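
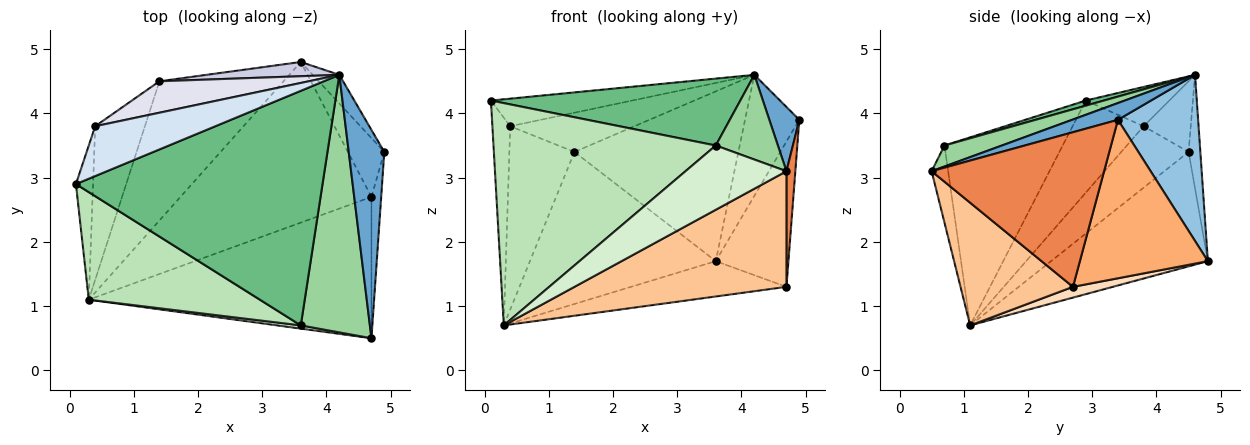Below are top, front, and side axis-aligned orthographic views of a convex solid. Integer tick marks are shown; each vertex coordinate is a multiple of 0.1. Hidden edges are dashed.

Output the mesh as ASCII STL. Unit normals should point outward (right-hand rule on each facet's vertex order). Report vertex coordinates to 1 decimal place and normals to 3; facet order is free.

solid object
 facet normal 0.411 -0.269 0.871
  outer loop
   vertex 4.2 4.6 4.6
   vertex 4.7 0.5 3.1
   vertex 4.9 3.4 3.9
  endloop
 endfacet
 facet normal 0.821 0.556 -0.132
  outer loop
   vertex 4.2 4.6 4.6
   vertex 4.9 3.4 3.9
   vertex 3.6 4.8 1.7
  endloop
 endfacet
 facet normal -0.955 0.239 -0.178
  outer loop
   vertex 0.4 3.8 3.8
   vertex 0.3 1.1 0.7
   vertex 0.1 2.9 4.2
  endloop
 endfacet
 facet normal -0.275 0.466 0.841
  outer loop
   vertex 0.4 3.8 3.8
   vertex 0.1 2.9 4.2
   vertex 4.2 4.6 4.6
  endloop
 endfacet
 facet normal 0.997 -0.051 -0.063
  outer loop
   vertex 4.7 2.7 1.3
   vertex 4.9 3.4 3.9
   vertex 4.7 0.5 3.1
  endloop
 endfacet
 facet normal 0.853 0.484 -0.196
  outer loop
   vertex 4.7 2.7 1.3
   vertex 3.6 4.8 1.7
   vertex 4.9 3.4 3.9
  endloop
 endfacet
 facet normal 0.318 -0.600 -0.734
  outer loop
   vertex 4.7 2.7 1.3
   vertex 4.7 0.5 3.1
   vertex 0.3 1.1 0.7
  endloop
 endfacet
 facet normal 0.055 0.215 -0.975
  outer loop
   vertex 4.7 2.7 1.3
   vertex 0.3 1.1 0.7
   vertex 3.6 4.8 1.7
  endloop
 endfacet
 facet normal 0.020 -0.274 0.961
  outer loop
   vertex 3.6 0.7 3.5
   vertex 4.2 4.6 4.6
   vertex 0.1 2.9 4.2
  endloop
 endfacet
 facet normal 0.277 -0.300 0.913
  outer loop
   vertex 3.6 0.7 3.5
   vertex 4.7 0.5 3.1
   vertex 4.2 4.6 4.6
  endloop
 endfacet
 facet normal -0.432 -0.812 0.393
  outer loop
   vertex 3.6 0.7 3.5
   vertex 0.1 2.9 4.2
   vertex 0.3 1.1 0.7
  endloop
 endfacet
 facet normal -0.161 -0.986 0.049
  outer loop
   vertex 3.6 0.7 3.5
   vertex 0.3 1.1 0.7
   vertex 4.7 0.5 3.1
  endloop
 endfacet
 facet normal -0.528 0.626 -0.573
  outer loop
   vertex 1.4 4.5 3.4
   vertex 3.6 4.8 1.7
   vertex 0.3 1.1 0.7
  endloop
 endfacet
 facet normal -0.622 0.601 -0.503
  outer loop
   vertex 1.4 4.5 3.4
   vertex 0.3 1.1 0.7
   vertex 0.4 3.8 3.8
  endloop
 endfacet
 facet normal -0.071 0.994 0.083
  outer loop
   vertex 1.4 4.5 3.4
   vertex 4.2 4.6 4.6
   vertex 3.6 4.8 1.7
  endloop
 endfacet
 facet normal -0.284 0.748 0.600
  outer loop
   vertex 1.4 4.5 3.4
   vertex 0.4 3.8 3.8
   vertex 4.2 4.6 4.6
  endloop
 endfacet
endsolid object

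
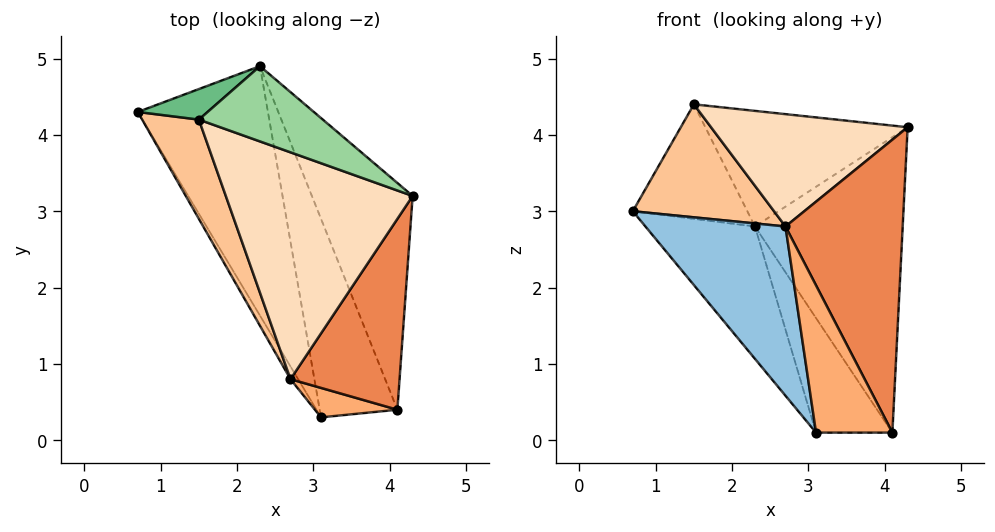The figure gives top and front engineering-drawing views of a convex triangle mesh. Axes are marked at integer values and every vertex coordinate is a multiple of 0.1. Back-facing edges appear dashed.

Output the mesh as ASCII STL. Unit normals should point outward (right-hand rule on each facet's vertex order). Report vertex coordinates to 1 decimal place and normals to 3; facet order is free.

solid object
 facet normal -0.275 0.451 -0.849
  outer loop
   vertex 2.3 4.9 2.8
   vertex 3.1 0.3 0.1
   vertex 0.7 4.3 3.0
  endloop
 endfacet
 facet normal -0.869 -0.494 -0.037
  outer loop
   vertex 2.7 0.8 2.8
   vertex 0.7 4.3 3.0
   vertex 3.1 0.3 0.1
  endloop
 endfacet
 facet normal 0.731 0.542 -0.416
  outer loop
   vertex 4.1 0.4 0.1
   vertex 2.3 4.9 2.8
   vertex 4.3 3.2 4.1
  endloop
 endfacet
 facet normal -0.050 0.499 -0.865
  outer loop
   vertex 4.1 0.4 0.1
   vertex 3.1 0.3 0.1
   vertex 2.3 4.9 2.8
  endloop
 endfacet
 facet normal 0.631 -0.650 0.423
  outer loop
   vertex 4.1 0.4 0.1
   vertex 4.3 3.2 4.1
   vertex 2.7 0.8 2.8
  endloop
 endfacet
 facet normal 0.098 -0.976 0.195
  outer loop
   vertex 4.1 0.4 0.1
   vertex 2.7 0.8 2.8
   vertex 3.1 0.3 0.1
  endloop
 endfacet
 facet normal -0.781 -0.470 0.413
  outer loop
   vertex 1.5 4.2 4.4
   vertex 0.7 4.3 3.0
   vertex 2.7 0.8 2.8
  endloop
 endfacet
 facet normal -0.062 -0.443 0.894
  outer loop
   vertex 1.5 4.2 4.4
   vertex 2.7 0.8 2.8
   vertex 4.3 3.2 4.1
  endloop
 endfacet
 facet normal -0.313 0.918 0.245
  outer loop
   vertex 1.5 4.2 4.4
   vertex 2.3 4.9 2.8
   vertex 0.7 4.3 3.0
  endloop
 endfacet
 facet normal 0.337 0.789 0.514
  outer loop
   vertex 1.5 4.2 4.4
   vertex 4.3 3.2 4.1
   vertex 2.3 4.9 2.8
  endloop
 endfacet
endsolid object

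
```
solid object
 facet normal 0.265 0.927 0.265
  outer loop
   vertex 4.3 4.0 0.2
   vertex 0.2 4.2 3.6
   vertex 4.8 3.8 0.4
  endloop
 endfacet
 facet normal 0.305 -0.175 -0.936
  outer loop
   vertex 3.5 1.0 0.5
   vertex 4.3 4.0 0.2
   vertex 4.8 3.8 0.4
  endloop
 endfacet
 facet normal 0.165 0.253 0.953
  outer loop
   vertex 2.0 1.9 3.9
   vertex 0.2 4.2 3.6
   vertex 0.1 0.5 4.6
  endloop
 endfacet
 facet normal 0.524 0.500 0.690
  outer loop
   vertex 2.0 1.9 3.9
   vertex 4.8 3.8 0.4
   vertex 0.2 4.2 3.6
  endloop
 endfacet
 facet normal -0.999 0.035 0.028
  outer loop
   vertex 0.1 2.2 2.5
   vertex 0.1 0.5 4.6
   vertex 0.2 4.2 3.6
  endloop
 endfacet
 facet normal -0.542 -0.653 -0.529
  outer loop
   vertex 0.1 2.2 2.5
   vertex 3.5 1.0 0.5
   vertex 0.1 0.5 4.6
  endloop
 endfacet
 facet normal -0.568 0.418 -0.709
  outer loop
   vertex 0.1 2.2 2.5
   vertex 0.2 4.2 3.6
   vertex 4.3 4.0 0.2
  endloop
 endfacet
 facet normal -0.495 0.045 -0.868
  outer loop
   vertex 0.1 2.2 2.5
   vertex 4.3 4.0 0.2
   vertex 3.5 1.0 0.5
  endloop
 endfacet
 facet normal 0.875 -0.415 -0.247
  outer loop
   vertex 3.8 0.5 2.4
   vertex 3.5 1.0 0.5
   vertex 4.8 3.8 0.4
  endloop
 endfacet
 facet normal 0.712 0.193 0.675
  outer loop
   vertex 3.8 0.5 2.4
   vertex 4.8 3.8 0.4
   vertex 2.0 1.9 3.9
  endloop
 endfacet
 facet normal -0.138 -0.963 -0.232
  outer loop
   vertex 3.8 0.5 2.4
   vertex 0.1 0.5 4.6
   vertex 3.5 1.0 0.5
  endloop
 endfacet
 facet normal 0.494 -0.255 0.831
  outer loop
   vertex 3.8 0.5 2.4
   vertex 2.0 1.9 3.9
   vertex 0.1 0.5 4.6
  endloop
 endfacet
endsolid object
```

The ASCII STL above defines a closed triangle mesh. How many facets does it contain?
12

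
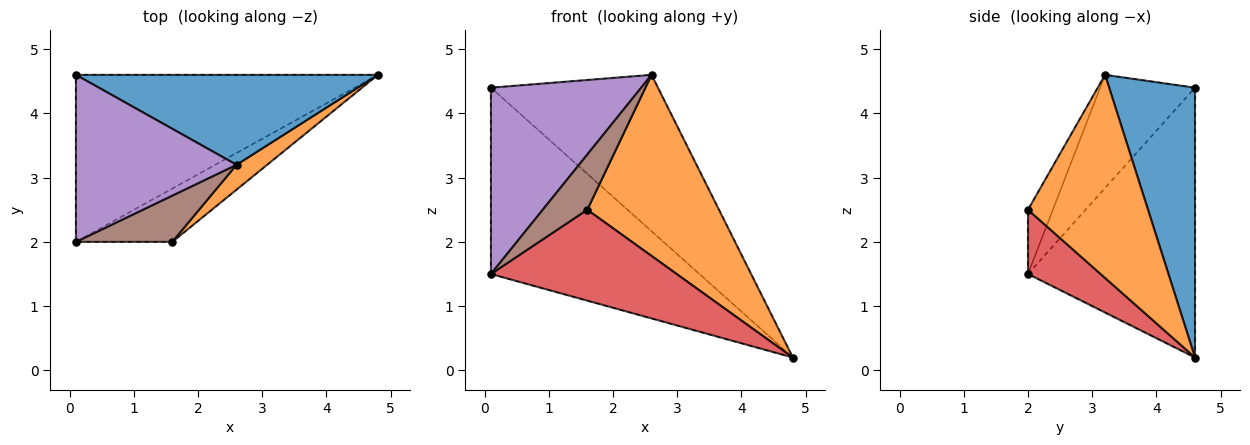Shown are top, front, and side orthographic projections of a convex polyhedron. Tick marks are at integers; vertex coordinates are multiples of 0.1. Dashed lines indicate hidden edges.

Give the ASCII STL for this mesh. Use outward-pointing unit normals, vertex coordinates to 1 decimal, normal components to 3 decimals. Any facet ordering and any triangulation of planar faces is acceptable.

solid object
 facet normal 0.407 0.792 0.455
  outer loop
   vertex 2.6 3.2 4.6
   vertex 4.8 4.6 0.2
   vertex 0.1 4.6 4.4
  endloop
 endfacet
 facet normal 0.670 -0.735 0.101
  outer loop
   vertex 2.6 3.2 4.6
   vertex 1.6 2.0 2.5
   vertex 4.8 4.6 0.2
  endloop
 endfacet
 facet normal -0.512 0.639 -0.573
  outer loop
   vertex 0.1 2.0 1.5
   vertex 0.1 4.6 4.4
   vertex 4.8 4.6 0.2
  endloop
 endfacet
 facet normal 0.320 -0.817 -0.479
  outer loop
   vertex 0.1 2.0 1.5
   vertex 4.8 4.6 0.2
   vertex 1.6 2.0 2.5
  endloop
 endfacet
 facet normal -0.426 -0.674 0.604
  outer loop
   vertex 0.1 2.0 1.5
   vertex 2.6 3.2 4.6
   vertex 0.1 4.6 4.4
  endloop
 endfacet
 facet normal -0.393 -0.705 0.590
  outer loop
   vertex 0.1 2.0 1.5
   vertex 1.6 2.0 2.5
   vertex 2.6 3.2 4.6
  endloop
 endfacet
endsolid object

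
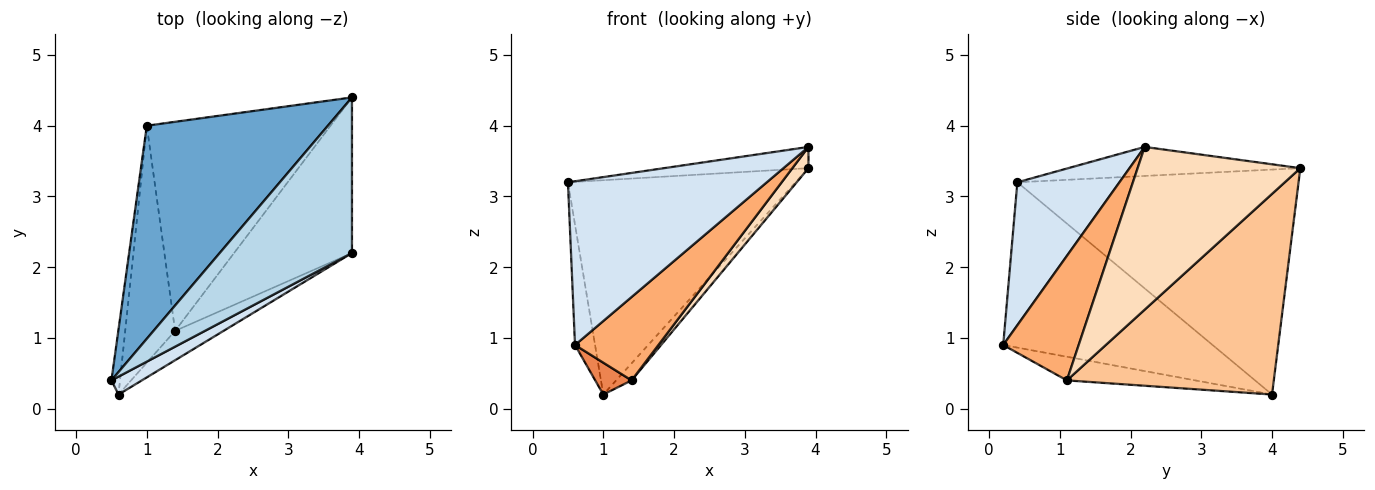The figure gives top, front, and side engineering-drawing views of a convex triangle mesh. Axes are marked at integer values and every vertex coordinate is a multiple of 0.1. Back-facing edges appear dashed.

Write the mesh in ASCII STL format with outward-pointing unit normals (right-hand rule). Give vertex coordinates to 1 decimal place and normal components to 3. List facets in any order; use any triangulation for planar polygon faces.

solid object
 facet normal -0.659 0.533 0.530
  outer loop
   vertex 1.0 4.0 0.2
   vertex 0.5 0.4 3.2
   vertex 3.9 4.4 3.4
  endloop
 endfacet
 facet normal -0.994 0.095 -0.051
  outer loop
   vertex 0.6 0.2 0.9
   vertex 0.5 0.4 3.2
   vertex 1.0 4.0 0.2
  endloop
 endfacet
 facet normal -0.212 0.132 0.968
  outer loop
   vertex 3.9 2.2 3.7
   vertex 3.9 4.4 3.4
   vertex 0.5 0.4 3.2
  endloop
 endfacet
 facet normal 0.455 -0.885 0.097
  outer loop
   vertex 3.9 2.2 3.7
   vertex 0.5 0.4 3.2
   vertex 0.6 0.2 0.9
  endloop
 endfacet
 facet normal -0.425 -0.121 -0.897
  outer loop
   vertex 1.4 1.1 0.4
   vertex 0.6 0.2 0.9
   vertex 1.0 4.0 0.2
  endloop
 endfacet
 facet normal 0.649 -0.717 -0.253
  outer loop
   vertex 1.4 1.1 0.4
   vertex 3.9 2.2 3.7
   vertex 0.6 0.2 0.9
  endloop
 endfacet
 facet normal 0.736 0.055 -0.674
  outer loop
   vertex 1.4 1.1 0.4
   vertex 1.0 4.0 0.2
   vertex 3.9 4.4 3.4
  endloop
 endfacet
 facet normal 0.807 -0.080 -0.585
  outer loop
   vertex 1.4 1.1 0.4
   vertex 3.9 4.4 3.4
   vertex 3.9 2.2 3.7
  endloop
 endfacet
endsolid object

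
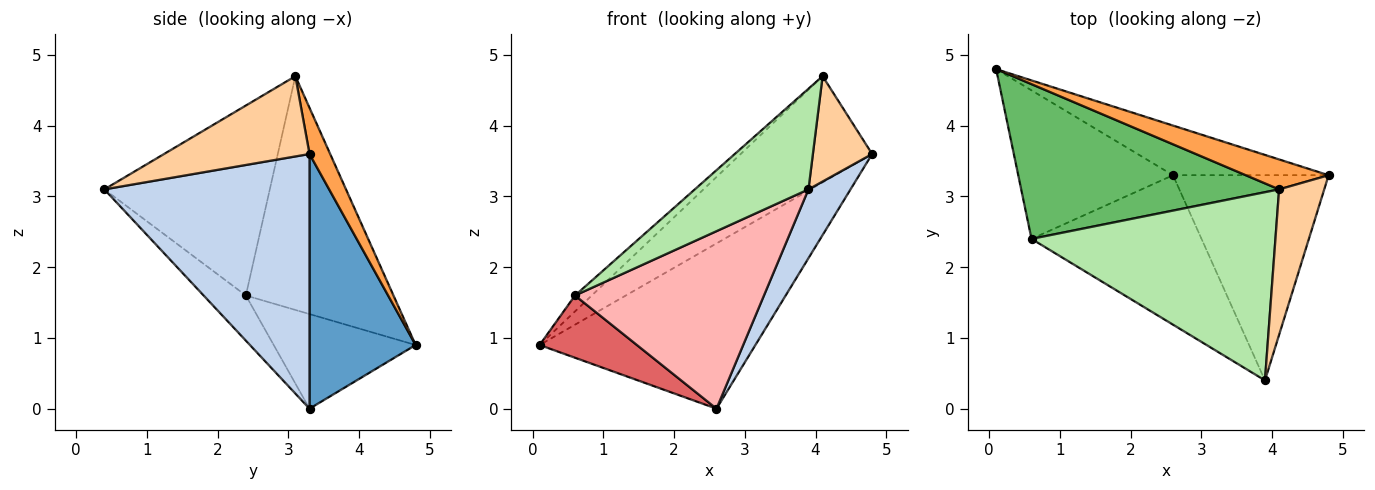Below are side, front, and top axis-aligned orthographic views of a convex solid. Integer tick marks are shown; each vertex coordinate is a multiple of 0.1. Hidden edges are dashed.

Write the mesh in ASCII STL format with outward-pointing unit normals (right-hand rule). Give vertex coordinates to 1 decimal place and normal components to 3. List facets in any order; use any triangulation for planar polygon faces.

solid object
 facet normal 0.426 0.866 -0.260
  outer loop
   vertex 2.6 3.3 0.0
   vertex 0.1 4.8 0.9
   vertex 4.8 3.3 3.6
  endloop
 endfacet
 facet normal 0.841 -0.172 -0.514
  outer loop
   vertex 2.6 3.3 0.0
   vertex 4.8 3.3 3.6
   vertex 3.9 0.4 3.1
  endloop
 endfacet
 facet normal 0.150 0.952 0.268
  outer loop
   vertex 4.1 3.1 4.7
   vertex 4.8 3.3 3.6
   vertex 0.1 4.8 0.9
  endloop
 endfacet
 facet normal 0.821 -0.335 0.462
  outer loop
   vertex 4.1 3.1 4.7
   vertex 3.9 0.4 3.1
   vertex 4.8 3.3 3.6
  endloop
 endfacet
 facet normal -0.670 0.076 0.739
  outer loop
   vertex 0.6 2.4 1.6
   vertex 4.1 3.1 4.7
   vertex 0.1 4.8 0.9
  endloop
 endfacet
 facet normal -0.566 -0.389 0.727
  outer loop
   vertex 0.6 2.4 1.6
   vertex 3.9 0.4 3.1
   vertex 4.1 3.1 4.7
  endloop
 endfacet
 facet normal -0.491 -0.337 -0.803
  outer loop
   vertex 0.6 2.4 1.6
   vertex 0.1 4.8 0.9
   vertex 2.6 3.3 0.0
  endloop
 endfacet
 facet normal -0.168 -0.754 -0.635
  outer loop
   vertex 0.6 2.4 1.6
   vertex 2.6 3.3 0.0
   vertex 3.9 0.4 3.1
  endloop
 endfacet
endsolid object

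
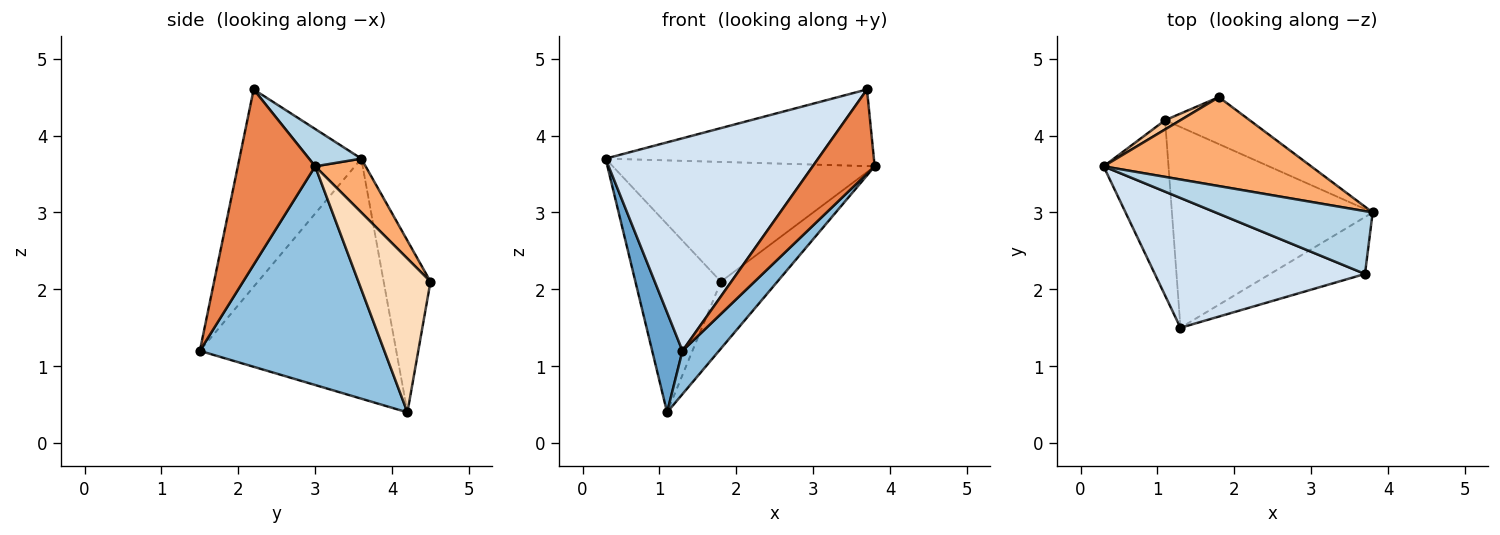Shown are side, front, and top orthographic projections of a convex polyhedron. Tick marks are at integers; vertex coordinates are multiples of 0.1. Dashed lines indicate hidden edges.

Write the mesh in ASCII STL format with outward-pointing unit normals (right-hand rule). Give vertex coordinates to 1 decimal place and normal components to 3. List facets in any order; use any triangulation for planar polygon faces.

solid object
 facet normal -0.955 -0.147 -0.258
  outer loop
   vertex 1.1 4.2 0.4
   vertex 1.3 1.5 1.2
   vertex 0.3 3.6 3.7
  endloop
 endfacet
 facet normal 0.729 -0.144 -0.669
  outer loop
   vertex 1.1 4.2 0.4
   vertex 3.8 3.0 3.6
   vertex 1.3 1.5 1.2
  endloop
 endfacet
 facet normal 0.149 0.765 0.627
  outer loop
   vertex 3.7 2.2 4.6
   vertex 3.8 3.0 3.6
   vertex 0.3 3.6 3.7
  endloop
 endfacet
 facet normal -0.440 -0.767 0.468
  outer loop
   vertex 3.7 2.2 4.6
   vertex 0.3 3.6 3.7
   vertex 1.3 1.5 1.2
  endloop
 endfacet
 facet normal 0.719 -0.576 -0.389
  outer loop
   vertex 3.7 2.2 4.6
   vertex 1.3 1.5 1.2
   vertex 3.8 3.0 3.6
  endloop
 endfacet
 facet normal 0.153 0.793 0.589
  outer loop
   vertex 1.8 4.5 2.1
   vertex 0.3 3.6 3.7
   vertex 3.8 3.0 3.6
  endloop
 endfacet
 facet normal -0.480 0.876 0.043
  outer loop
   vertex 1.8 4.5 2.1
   vertex 1.1 4.2 0.4
   vertex 0.3 3.6 3.7
  endloop
 endfacet
 facet normal 0.722 0.566 -0.397
  outer loop
   vertex 1.8 4.5 2.1
   vertex 3.8 3.0 3.6
   vertex 1.1 4.2 0.4
  endloop
 endfacet
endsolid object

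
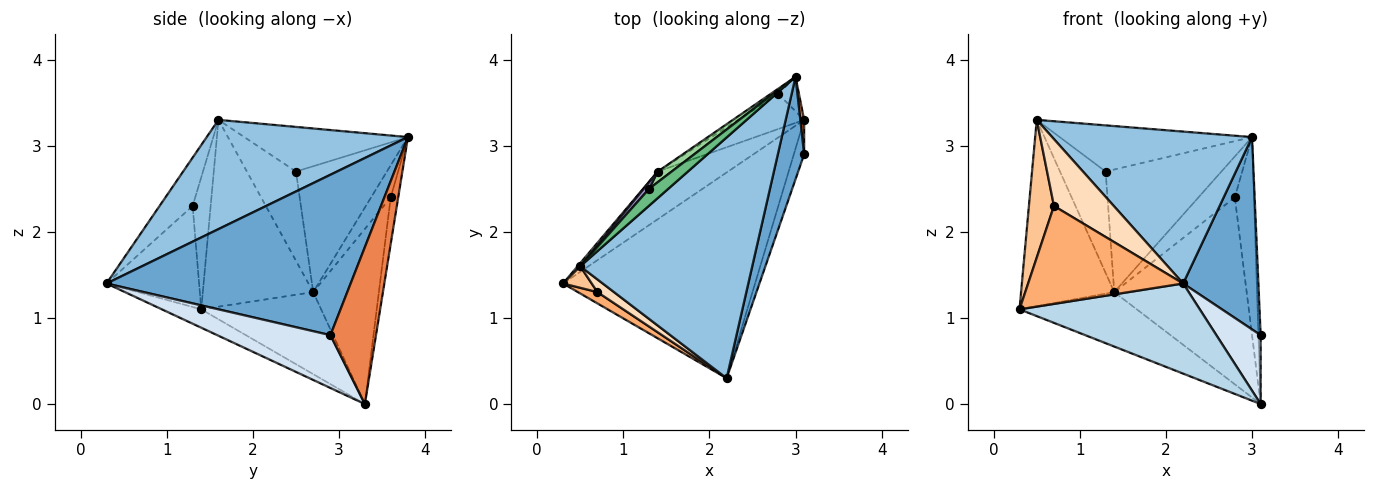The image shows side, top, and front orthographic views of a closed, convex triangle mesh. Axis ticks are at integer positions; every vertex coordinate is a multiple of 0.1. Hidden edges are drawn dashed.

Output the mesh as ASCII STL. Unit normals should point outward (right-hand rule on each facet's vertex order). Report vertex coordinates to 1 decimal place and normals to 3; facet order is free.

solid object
 facet normal 0.944 -0.291 0.155
  outer loop
   vertex 3.0 3.8 3.1
   vertex 2.2 0.3 1.4
   vertex 3.1 2.9 0.8
  endloop
 endfacet
 facet normal 0.473 -0.470 0.745
  outer loop
   vertex 0.5 1.6 3.3
   vertex 2.2 0.3 1.4
   vertex 3.0 3.8 3.1
  endloop
 endfacet
 facet normal -0.087 -0.400 -0.913
  outer loop
   vertex 3.1 3.3 0.0
   vertex 2.2 0.3 1.4
   vertex 0.3 1.4 1.1
  endloop
 endfacet
 facet normal 0.916 -0.358 -0.179
  outer loop
   vertex 3.1 3.3 0.0
   vertex 3.1 2.9 0.8
   vertex 2.2 0.3 1.4
  endloop
 endfacet
 facet normal 0.999 0.049 0.024
  outer loop
   vertex 3.1 3.3 0.0
   vertex 3.0 3.8 3.1
   vertex 3.1 2.9 0.8
  endloop
 endfacet
 facet normal -0.510 -0.854 0.099
  outer loop
   vertex 0.7 1.3 2.3
   vertex 0.3 1.4 1.1
   vertex 2.2 0.3 1.4
  endloop
 endfacet
 facet normal -0.579 -0.806 0.126
  outer loop
   vertex 0.7 1.3 2.3
   vertex 0.5 1.6 3.3
   vertex 0.3 1.4 1.1
  endloop
 endfacet
 facet normal -0.477 -0.863 0.164
  outer loop
   vertex 0.7 1.3 2.3
   vertex 2.2 0.3 1.4
   vertex 0.5 1.6 3.3
  endloop
 endfacet
 facet normal -0.624 0.734 0.268
  outer loop
   vertex 1.3 2.5 2.7
   vertex 0.5 1.6 3.3
   vertex 3.0 3.8 3.1
  endloop
 endfacet
 facet normal -0.616 0.785 0.068
  outer loop
   vertex 1.4 2.7 1.3
   vertex 1.3 2.5 2.7
   vertex 3.0 3.8 3.1
  endloop
 endfacet
 facet normal -0.610 0.596 -0.522
  outer loop
   vertex 1.4 2.7 1.3
   vertex 3.1 3.3 0.0
   vertex 0.3 1.4 1.1
  endloop
 endfacet
 facet normal -0.764 0.645 0.011
  outer loop
   vertex 1.4 2.7 1.3
   vertex 0.3 1.4 1.1
   vertex 0.5 1.6 3.3
  endloop
 endfacet
 facet normal -0.732 0.680 0.045
  outer loop
   vertex 1.4 2.7 1.3
   vertex 0.5 1.6 3.3
   vertex 1.3 2.5 2.7
  endloop
 endfacet
 facet normal -0.360 0.919 -0.160
  outer loop
   vertex 2.8 3.6 2.4
   vertex 3.0 3.8 3.1
   vertex 3.1 3.3 0.0
  endloop
 endfacet
 facet normal -0.472 0.874 -0.115
  outer loop
   vertex 2.8 3.6 2.4
   vertex 1.4 2.7 1.3
   vertex 3.0 3.8 3.1
  endloop
 endfacet
 facet normal -0.438 0.884 -0.165
  outer loop
   vertex 2.8 3.6 2.4
   vertex 3.1 3.3 0.0
   vertex 1.4 2.7 1.3
  endloop
 endfacet
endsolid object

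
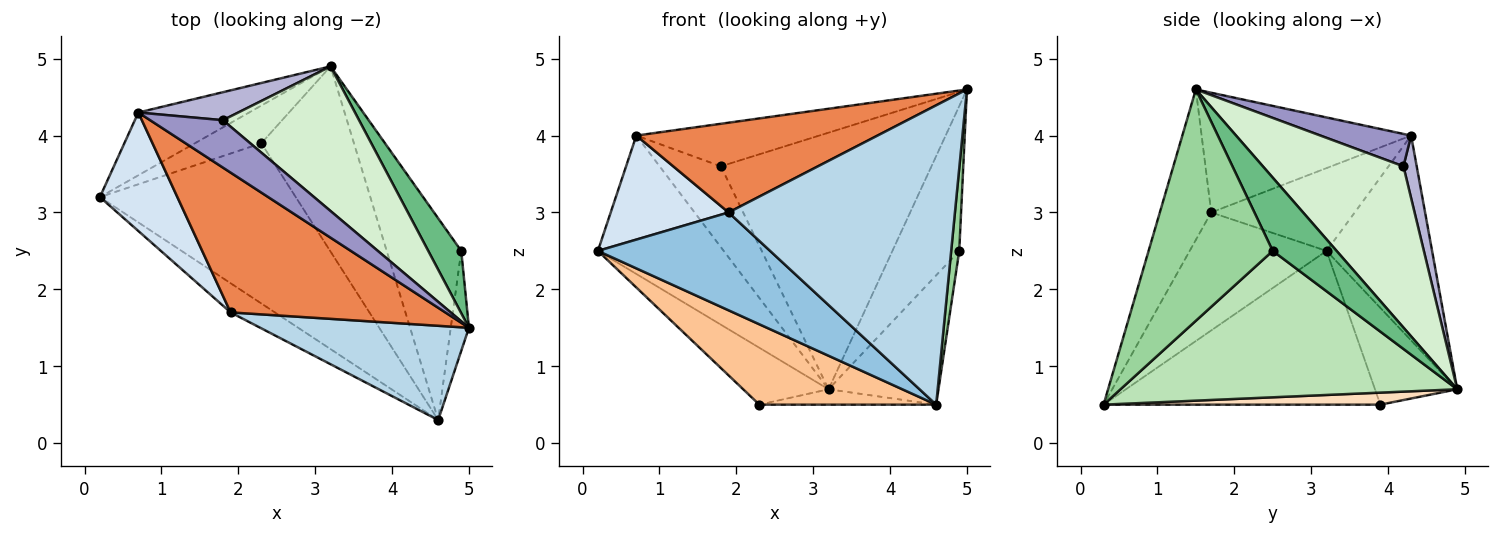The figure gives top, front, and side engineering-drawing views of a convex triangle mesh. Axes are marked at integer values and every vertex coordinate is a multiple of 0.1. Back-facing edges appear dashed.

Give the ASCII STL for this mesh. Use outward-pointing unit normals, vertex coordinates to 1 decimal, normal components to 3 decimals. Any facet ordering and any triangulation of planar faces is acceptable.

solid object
 facet normal -0.607 0.724 -0.328
  outer loop
   vertex 0.7 4.3 4.0
   vertex 3.2 4.9 0.7
   vertex 0.2 3.2 2.5
  endloop
 endfacet
 facet normal -0.606 -0.762 -0.227
  outer loop
   vertex 1.9 1.7 3.0
   vertex 0.2 3.2 2.5
   vertex 4.6 0.3 0.5
  endloop
 endfacet
 facet normal -0.212 -0.932 0.293
  outer loop
   vertex 1.9 1.7 3.0
   vertex 4.6 0.3 0.5
   vertex 5.0 1.5 4.6
  endloop
 endfacet
 facet normal -0.626 -0.514 0.586
  outer loop
   vertex 1.9 1.7 3.0
   vertex 0.7 4.3 4.0
   vertex 0.2 3.2 2.5
  endloop
 endfacet
 facet normal -0.425 -0.489 0.762
  outer loop
   vertex 1.9 1.7 3.0
   vertex 5.0 1.5 4.6
   vertex 0.7 4.3 4.0
  endloop
 endfacet
 facet normal -0.626 0.650 -0.430
  outer loop
   vertex 2.3 3.9 0.5
   vertex 0.2 3.2 2.5
   vertex 3.2 4.9 0.7
  endloop
 endfacet
 facet normal -0.574 -0.367 -0.732
  outer loop
   vertex 2.3 3.9 0.5
   vertex 4.6 0.3 0.5
   vertex 0.2 3.2 2.5
  endloop
 endfacet
 facet normal 0.128 0.082 -0.988
  outer loop
   vertex 2.3 3.9 0.5
   vertex 3.2 4.9 0.7
   vertex 4.6 0.3 0.5
  endloop
 endfacet
 facet normal 0.660 0.690 0.297
  outer loop
   vertex 4.9 2.5 2.5
   vertex 3.2 4.9 0.7
   vertex 5.0 1.5 4.6
  endloop
 endfacet
 facet normal 0.995 -0.065 -0.078
  outer loop
   vertex 4.9 2.5 2.5
   vertex 5.0 1.5 4.6
   vertex 4.6 0.3 0.5
  endloop
 endfacet
 facet normal 0.856 0.279 -0.436
  outer loop
   vertex 4.9 2.5 2.5
   vertex 4.6 0.3 0.5
   vertex 3.2 4.9 0.7
  endloop
 endfacet
 facet normal 0.503 0.753 0.424
  outer loop
   vertex 1.8 4.2 3.6
   vertex 5.0 1.5 4.6
   vertex 3.2 4.9 0.7
  endloop
 endfacet
 facet normal 0.314 0.634 0.706
  outer loop
   vertex 1.8 4.2 3.6
   vertex 0.7 4.3 4.0
   vertex 5.0 1.5 4.6
  endloop
 endfacet
 facet normal 0.201 0.926 0.320
  outer loop
   vertex 1.8 4.2 3.6
   vertex 3.2 4.9 0.7
   vertex 0.7 4.3 4.0
  endloop
 endfacet
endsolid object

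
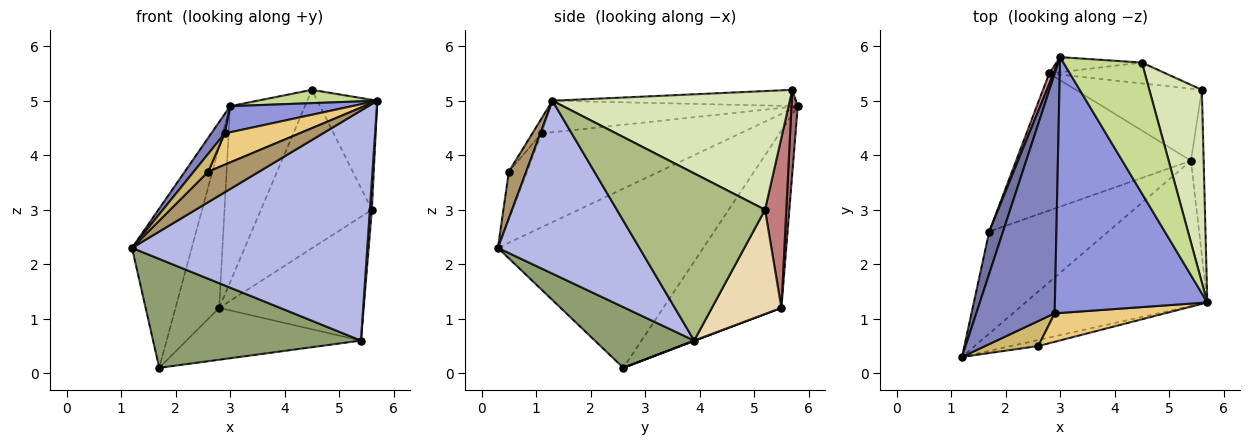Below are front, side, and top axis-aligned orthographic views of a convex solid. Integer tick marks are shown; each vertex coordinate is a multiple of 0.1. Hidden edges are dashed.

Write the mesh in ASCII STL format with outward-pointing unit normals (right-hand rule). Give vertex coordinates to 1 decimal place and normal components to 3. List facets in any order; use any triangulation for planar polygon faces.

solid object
 facet normal -0.958 0.279 0.074
  outer loop
   vertex 1.7 2.6 0.1
   vertex 1.2 0.3 2.3
   vertex 3.0 5.8 4.9
  endloop
 endfacet
 facet normal -0.766 -0.052 0.640
  outer loop
   vertex 2.9 1.1 4.4
   vertex 3.0 5.8 4.9
   vertex 1.2 0.3 2.3
  endloop
 endfacet
 facet normal -0.202 -0.099 0.974
  outer loop
   vertex 2.9 1.1 4.4
   vertex 5.7 1.3 5.0
   vertex 3.0 5.8 4.9
  endloop
 endfacet
 facet normal 0.453 -0.754 -0.476
  outer loop
   vertex 5.4 3.9 0.6
   vertex 5.7 1.3 5.0
   vertex 1.2 0.3 2.3
  endloop
 endfacet
 facet normal 0.329 -0.689 -0.646
  outer loop
   vertex 5.4 3.9 0.6
   vertex 1.2 0.3 2.3
   vertex 1.7 2.6 0.1
  endloop
 endfacet
 facet normal 0.997 -0.013 -0.076
  outer loop
   vertex 5.4 3.9 0.6
   vertex 5.6 5.2 3.0
   vertex 5.7 1.3 5.0
  endloop
 endfacet
 facet normal -0.202 -0.099 0.974
  outer loop
   vertex 4.5 5.7 5.2
   vertex 3.0 5.8 4.9
   vertex 5.7 1.3 5.0
  endloop
 endfacet
 facet normal 0.891 0.225 0.394
  outer loop
   vertex 4.5 5.7 5.2
   vertex 5.7 1.3 5.0
   vertex 5.6 5.2 3.0
  endloop
 endfacet
 facet normal 0.317 -0.930 -0.185
  outer loop
   vertex 2.6 0.5 3.7
   vertex 1.2 0.3 2.3
   vertex 5.7 1.3 5.0
  endloop
 endfacet
 facet normal -0.589 -0.471 0.656
  outer loop
   vertex 2.6 0.5 3.7
   vertex 2.9 1.1 4.4
   vertex 1.2 0.3 2.3
  endloop
 endfacet
 facet normal -0.091 -0.736 0.670
  outer loop
   vertex 2.6 0.5 3.7
   vertex 5.7 1.3 5.0
   vertex 2.9 1.1 4.4
  endloop
 endfacet
 facet normal 0.384 0.798 -0.464
  outer loop
   vertex 2.8 5.5 1.2
   vertex 5.6 5.2 3.0
   vertex 5.4 3.9 0.6
  endloop
 endfacet
 facet normal 0.083 0.993 -0.085
  outer loop
   vertex 2.8 5.5 1.2
   vertex 3.0 5.8 4.9
   vertex 4.5 5.7 5.2
  endloop
 endfacet
 facet normal 0.187 0.974 -0.128
  outer loop
   vertex 2.8 5.5 1.2
   vertex 4.5 5.7 5.2
   vertex 5.6 5.2 3.0
  endloop
 endfacet
 facet normal -0.938 0.347 0.023
  outer loop
   vertex 2.8 5.5 1.2
   vertex 1.7 2.6 0.1
   vertex 3.0 5.8 4.9
  endloop
 endfacet
 facet normal 0.002 0.354 -0.935
  outer loop
   vertex 2.8 5.5 1.2
   vertex 5.4 3.9 0.6
   vertex 1.7 2.6 0.1
  endloop
 endfacet
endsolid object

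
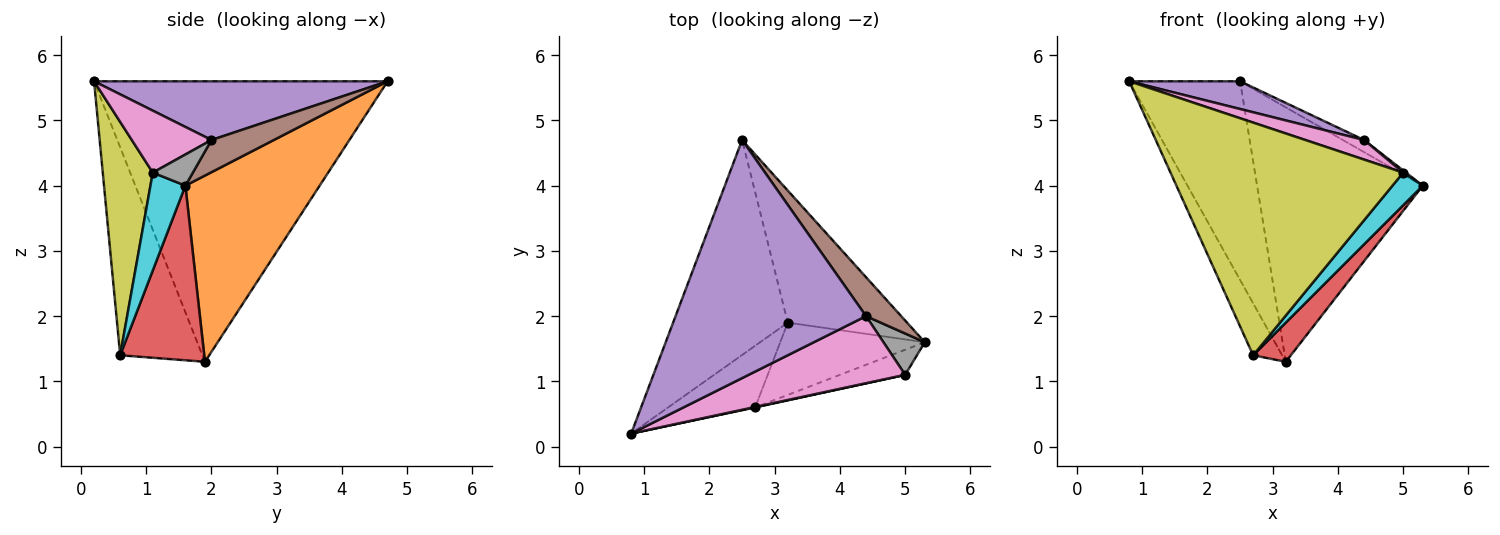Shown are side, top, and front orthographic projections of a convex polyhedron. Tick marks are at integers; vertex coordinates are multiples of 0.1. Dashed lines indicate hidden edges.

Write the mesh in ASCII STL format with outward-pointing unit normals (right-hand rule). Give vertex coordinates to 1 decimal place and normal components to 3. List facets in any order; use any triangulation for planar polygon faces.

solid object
 facet normal -0.874 0.330 -0.357
  outer loop
   vertex 3.2 1.9 1.3
   vertex 0.8 0.2 5.6
   vertex 2.5 4.7 5.6
  endloop
 endfacet
 facet normal 0.584 0.720 -0.374
  outer loop
   vertex 3.2 1.9 1.3
   vertex 2.5 4.7 5.6
   vertex 5.3 1.6 4.0
  endloop
 endfacet
 facet normal -0.877 0.309 -0.367
  outer loop
   vertex 2.7 0.6 1.4
   vertex 0.8 0.2 5.6
   vertex 3.2 1.9 1.3
  endloop
 endfacet
 facet normal 0.728 -0.326 -0.603
  outer loop
   vertex 2.7 0.6 1.4
   vertex 3.2 1.9 1.3
   vertex 5.3 1.6 4.0
  endloop
 endfacet
 facet normal 0.293 -0.111 0.950
  outer loop
   vertex 4.4 2.0 4.7
   vertex 2.5 4.7 5.6
   vertex 0.8 0.2 5.6
  endloop
 endfacet
 facet normal 0.658 0.224 0.719
  outer loop
   vertex 4.4 2.0 4.7
   vertex 5.3 1.6 4.0
   vertex 2.5 4.7 5.6
  endloop
 endfacet
 facet normal 0.355 -0.262 0.897
  outer loop
   vertex 5.0 1.1 4.2
   vertex 4.4 2.0 4.7
   vertex 0.8 0.2 5.6
  endloop
 endfacet
 facet normal 0.602 -0.042 0.798
  outer loop
   vertex 5.0 1.1 4.2
   vertex 5.3 1.6 4.0
   vertex 4.4 2.0 4.7
  endloop
 endfacet
 facet normal 0.210 -0.978 0.002
  outer loop
   vertex 5.0 1.1 4.2
   vertex 0.8 0.2 5.6
   vertex 2.7 0.6 1.4
  endloop
 endfacet
 facet normal 0.675 -0.585 -0.450
  outer loop
   vertex 5.0 1.1 4.2
   vertex 2.7 0.6 1.4
   vertex 5.3 1.6 4.0
  endloop
 endfacet
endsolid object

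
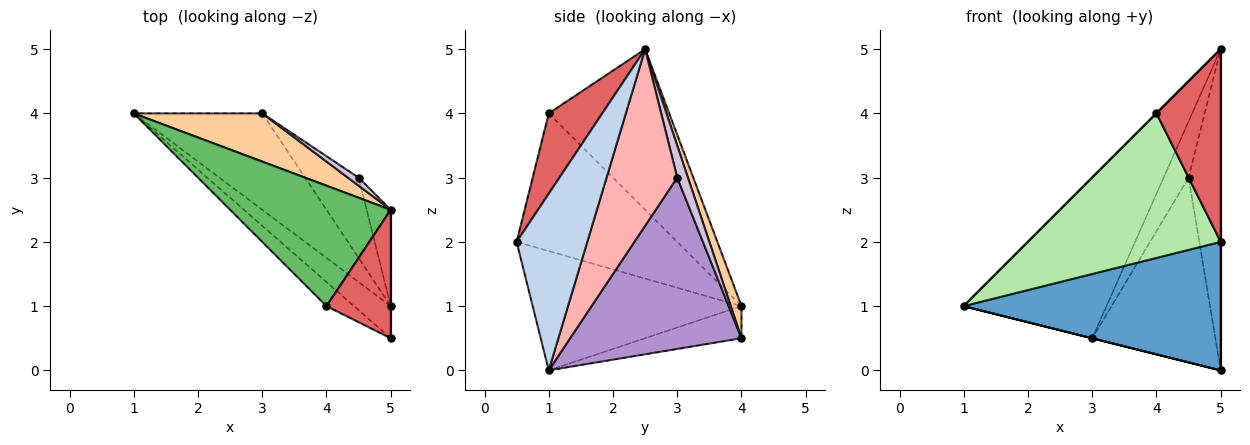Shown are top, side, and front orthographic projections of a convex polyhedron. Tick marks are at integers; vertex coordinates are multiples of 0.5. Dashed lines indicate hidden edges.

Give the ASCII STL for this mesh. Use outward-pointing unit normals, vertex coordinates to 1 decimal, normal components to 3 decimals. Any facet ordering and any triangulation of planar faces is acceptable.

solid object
 facet normal -0.619 -0.762 -0.190
  outer loop
   vertex 5.0 0.5 2.0
   vertex 1.0 4.0 1.0
   vertex 5.0 1.0 0.0
  endloop
 endfacet
 facet normal 1.000 0.000 0.000
  outer loop
   vertex 5.0 0.5 2.0
   vertex 5.0 1.0 0.0
   vertex 5.0 2.5 5.0
  endloop
 endfacet
 facet normal -0.243 0.000 -0.970
  outer loop
   vertex 3.0 4.0 0.5
   vertex 5.0 1.0 0.0
   vertex 1.0 4.0 1.0
  endloop
 endfacet
 facet normal 0.072 0.955 0.287
  outer loop
   vertex 3.0 4.0 0.5
   vertex 1.0 4.0 1.0
   vertex 5.0 2.5 5.0
  endloop
 endfacet
 facet normal -0.707 0.000 0.707
  outer loop
   vertex 4.0 1.0 4.0
   vertex 5.0 2.5 5.0
   vertex 1.0 4.0 1.0
  endloop
 endfacet
 facet normal -0.635 -0.762 -0.127
  outer loop
   vertex 4.0 1.0 4.0
   vertex 1.0 4.0 1.0
   vertex 5.0 0.5 2.0
  endloop
 endfacet
 facet normal 0.570 -0.684 0.456
  outer loop
   vertex 4.0 1.0 4.0
   vertex 5.0 0.5 2.0
   vertex 5.0 2.5 5.0
  endloop
 endfacet
 facet normal 0.903 0.411 -0.123
  outer loop
   vertex 4.5 3.0 3.0
   vertex 5.0 2.5 5.0
   vertex 5.0 1.0 0.0
  endloop
 endfacet
 facet normal 0.787 0.566 -0.246
  outer loop
   vertex 4.5 3.0 3.0
   vertex 5.0 1.0 0.0
   vertex 3.0 4.0 0.5
  endloop
 endfacet
 facet normal 0.391 0.911 0.130
  outer loop
   vertex 4.5 3.0 3.0
   vertex 3.0 4.0 0.5
   vertex 5.0 2.5 5.0
  endloop
 endfacet
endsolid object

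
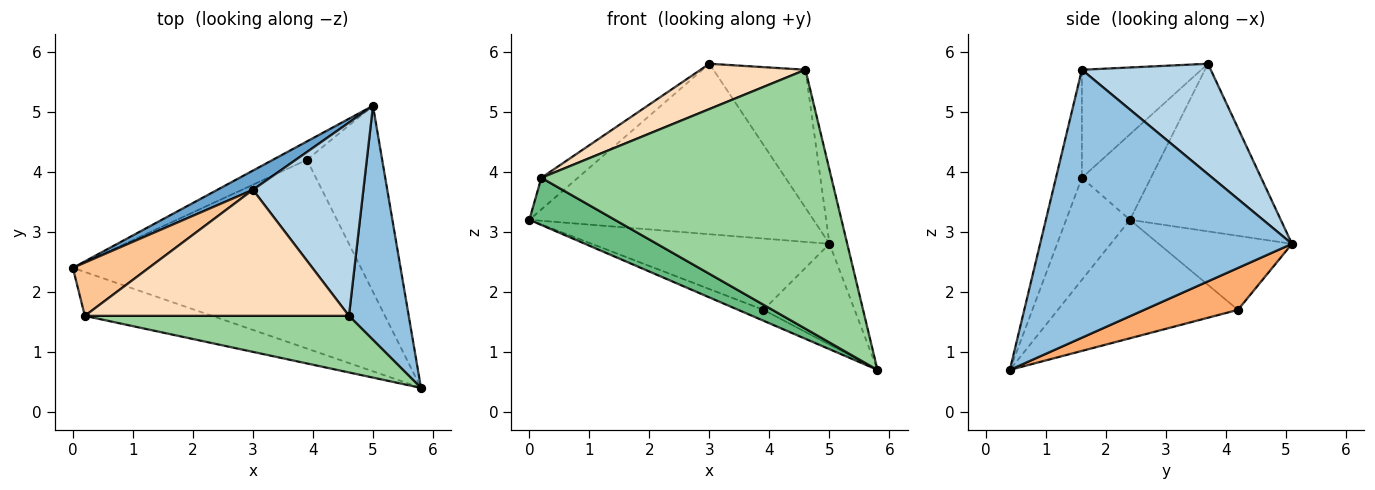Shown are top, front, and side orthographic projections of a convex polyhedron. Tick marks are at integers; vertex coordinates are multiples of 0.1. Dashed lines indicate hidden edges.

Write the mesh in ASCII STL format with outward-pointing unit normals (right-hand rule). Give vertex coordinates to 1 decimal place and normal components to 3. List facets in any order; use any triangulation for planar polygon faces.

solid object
 facet normal -0.467 0.879 0.099
  outer loop
   vertex 3.0 3.7 5.8
   vertex 5.0 5.1 2.8
   vertex 0.0 2.4 3.2
  endloop
 endfacet
 facet normal 0.974 0.069 0.217
  outer loop
   vertex 4.6 1.6 5.7
   vertex 5.8 0.4 0.7
   vertex 5.0 5.1 2.8
  endloop
 endfacet
 facet normal 0.631 0.451 0.631
  outer loop
   vertex 4.6 1.6 5.7
   vertex 5.0 5.1 2.8
   vertex 3.0 3.7 5.8
  endloop
 endfacet
 facet normal -0.380 0.053 -0.924
  outer loop
   vertex 3.9 4.2 1.7
   vertex 5.8 0.4 0.7
   vertex 0.0 2.4 3.2
  endloop
 endfacet
 facet normal -0.477 0.851 -0.219
  outer loop
   vertex 3.9 4.2 1.7
   vertex 0.0 2.4 3.2
   vertex 5.0 5.1 2.8
  endloop
 endfacet
 facet normal 0.440 0.428 -0.790
  outer loop
   vertex 3.9 4.2 1.7
   vertex 5.0 5.1 2.8
   vertex 5.8 0.4 0.7
  endloop
 endfacet
 facet normal -0.695 0.367 0.618
  outer loop
   vertex 0.2 1.6 3.9
   vertex 3.0 3.7 5.8
   vertex 0.0 2.4 3.2
  endloop
 endfacet
 facet normal -0.359 -0.316 0.878
  outer loop
   vertex 0.2 1.6 3.9
   vertex 4.6 1.6 5.7
   vertex 3.0 3.7 5.8
  endloop
 endfacet
 facet normal -0.479 -0.643 -0.598
  outer loop
   vertex 0.2 1.6 3.9
   vertex 0.0 2.4 3.2
   vertex 5.8 0.4 0.7
  endloop
 endfacet
 facet normal -0.087 -0.973 0.213
  outer loop
   vertex 0.2 1.6 3.9
   vertex 5.8 0.4 0.7
   vertex 4.6 1.6 5.7
  endloop
 endfacet
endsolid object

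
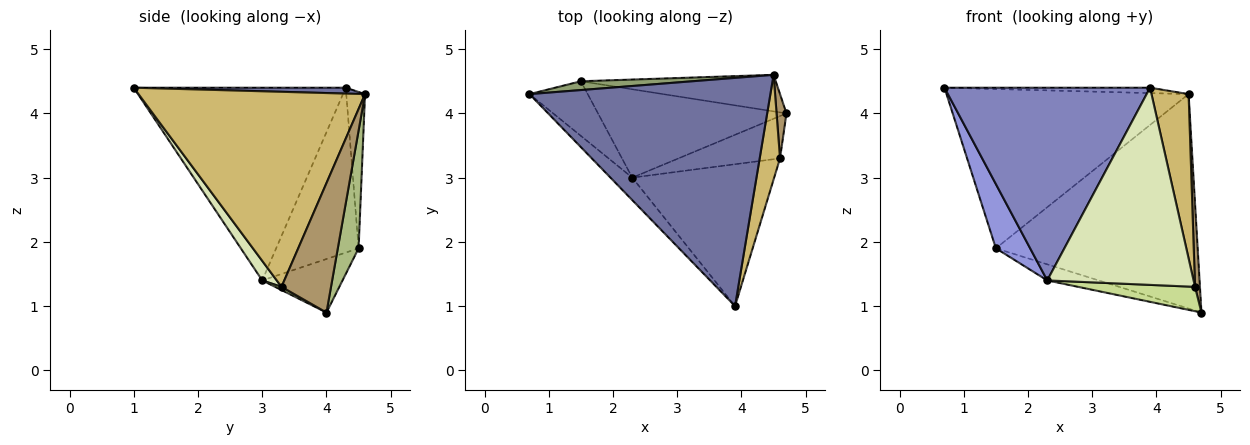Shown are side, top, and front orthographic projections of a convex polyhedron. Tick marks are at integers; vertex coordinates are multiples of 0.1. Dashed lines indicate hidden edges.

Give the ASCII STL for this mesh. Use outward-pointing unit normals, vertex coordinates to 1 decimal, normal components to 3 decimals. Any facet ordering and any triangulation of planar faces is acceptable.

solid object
 facet normal 0.024 0.024 0.999
  outer loop
   vertex 4.5 4.6 4.3
   vertex 0.7 4.3 4.4
   vertex 3.9 1.0 4.4
  endloop
 endfacet
 facet normal -0.716 -0.694 -0.081
  outer loop
   vertex 2.3 3.0 1.4
   vertex 3.9 1.0 4.4
   vertex 0.7 4.3 4.4
  endloop
 endfacet
 facet normal -0.878 -0.365 -0.310
  outer loop
   vertex 1.5 4.5 1.9
   vertex 2.3 3.0 1.4
   vertex 0.7 4.3 4.4
  endloop
 endfacet
 facet normal -0.269 0.172 -0.948
  outer loop
   vertex 1.5 4.5 1.9
   vertex 4.7 4.0 0.9
   vertex 2.3 3.0 1.4
  endloop
 endfacet
 facet normal -0.077 0.996 0.055
  outer loop
   vertex 1.5 4.5 1.9
   vertex 0.7 4.3 4.4
   vertex 4.5 4.6 4.3
  endloop
 endfacet
 facet normal 0.101 0.981 -0.167
  outer loop
   vertex 1.5 4.5 1.9
   vertex 4.5 4.6 4.3
   vertex 4.7 4.0 0.9
  endloop
 endfacet
 facet normal 0.027 -0.499 -0.866
  outer loop
   vertex 4.6 3.3 1.3
   vertex 2.3 3.0 1.4
   vertex 4.7 4.0 0.9
  endloop
 endfacet
 facet normal 0.080 -0.809 -0.582
  outer loop
   vertex 4.6 3.3 1.3
   vertex 3.9 1.0 4.4
   vertex 2.3 3.0 1.4
  endloop
 endfacet
 facet normal 0.992 -0.098 0.076
  outer loop
   vertex 4.6 3.3 1.3
   vertex 4.7 4.0 0.9
   vertex 4.5 4.6 4.3
  endloop
 endfacet
 facet normal 0.982 -0.161 0.102
  outer loop
   vertex 4.6 3.3 1.3
   vertex 4.5 4.6 4.3
   vertex 3.9 1.0 4.4
  endloop
 endfacet
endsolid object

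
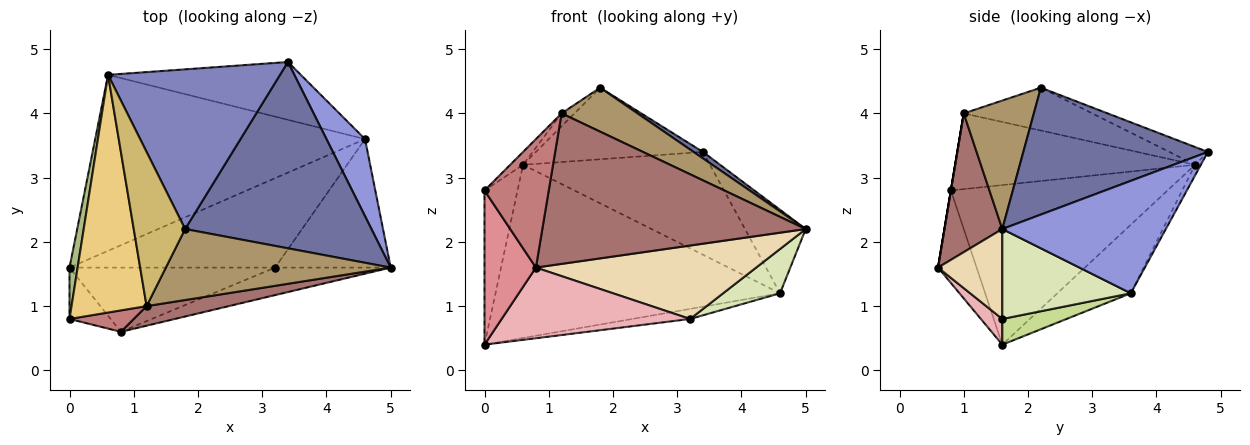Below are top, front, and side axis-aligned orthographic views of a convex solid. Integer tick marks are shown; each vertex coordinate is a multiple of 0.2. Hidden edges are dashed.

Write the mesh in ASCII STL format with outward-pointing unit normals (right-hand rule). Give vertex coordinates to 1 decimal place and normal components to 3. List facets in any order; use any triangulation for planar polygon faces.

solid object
 facet normal 0.563 -0.028 0.826
  outer loop
   vertex 1.8 2.2 4.4
   vertex 5.0 1.6 2.2
   vertex 3.4 4.8 3.4
  endloop
 endfacet
 facet normal -0.094 0.407 0.908
  outer loop
   vertex 0.6 4.6 3.2
   vertex 1.8 2.2 4.4
   vertex 3.4 4.8 3.4
  endloop
 endfacet
 facet normal 0.892 0.331 0.306
  outer loop
   vertex 4.6 3.6 1.2
   vertex 3.4 4.8 3.4
   vertex 5.0 1.6 2.2
  endloop
 endfacet
 facet normal -0.178 0.690 -0.701
  outer loop
   vertex 4.6 3.6 1.2
   vertex 0.0 1.6 0.4
   vertex 0.6 4.6 3.2
  endloop
 endfacet
 facet normal -0.027 0.871 -0.490
  outer loop
   vertex 4.6 3.6 1.2
   vertex 0.6 4.6 3.2
   vertex 3.4 4.8 3.4
  endloop
 endfacet
 facet normal -0.987 0.151 0.050
  outer loop
   vertex 0.0 0.8 2.8
   vertex 0.6 4.6 3.2
   vertex 0.0 1.6 0.4
  endloop
 endfacet
 facet normal 0.123 0.111 -0.986
  outer loop
   vertex 3.2 1.6 0.8
   vertex 0.0 1.6 0.4
   vertex 4.6 3.6 1.2
  endloop
 endfacet
 facet normal 0.592 -0.262 -0.762
  outer loop
   vertex 3.2 1.6 0.8
   vertex 4.6 3.6 1.2
   vertex 5.0 1.6 2.2
  endloop
 endfacet
 facet normal 0.437 -0.473 0.765
  outer loop
   vertex 1.2 1.0 4.0
   vertex 5.0 1.6 2.2
   vertex 1.8 2.2 4.4
  endloop
 endfacet
 facet normal -0.639 0.064 0.767
  outer loop
   vertex 1.2 1.0 4.0
   vertex 1.8 2.2 4.4
   vertex 0.6 4.6 3.2
  endloop
 endfacet
 facet normal -0.710 0.038 0.703
  outer loop
   vertex 1.2 1.0 4.0
   vertex 0.6 4.6 3.2
   vertex 0.0 0.8 2.8
  endloop
 endfacet
 facet normal 0.263 -0.903 -0.339
  outer loop
   vertex 0.8 0.6 1.6
   vertex 3.2 1.6 0.8
   vertex 5.0 1.6 2.2
  endloop
 endfacet
 facet normal 0.213 -0.969 0.126
  outer loop
   vertex 0.8 0.6 1.6
   vertex 5.0 1.6 2.2
   vertex 1.2 1.0 4.0
  endloop
 endfacet
 facet normal 0.000 -0.986 0.164
  outer loop
   vertex 0.8 0.6 1.6
   vertex 1.2 1.0 4.0
   vertex 0.0 0.8 2.8
  endloop
 endfacet
 facet normal -0.580 -0.773 -0.258
  outer loop
   vertex 0.8 0.6 1.6
   vertex 0.0 0.8 2.8
   vertex 0.0 1.6 0.4
  endloop
 endfacet
 facet normal 0.084 -0.737 -0.670
  outer loop
   vertex 0.8 0.6 1.6
   vertex 0.0 1.6 0.4
   vertex 3.2 1.6 0.8
  endloop
 endfacet
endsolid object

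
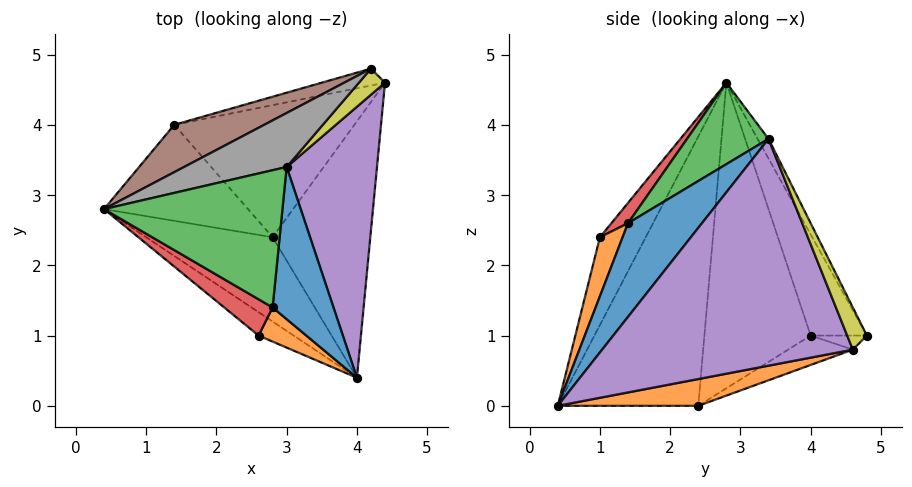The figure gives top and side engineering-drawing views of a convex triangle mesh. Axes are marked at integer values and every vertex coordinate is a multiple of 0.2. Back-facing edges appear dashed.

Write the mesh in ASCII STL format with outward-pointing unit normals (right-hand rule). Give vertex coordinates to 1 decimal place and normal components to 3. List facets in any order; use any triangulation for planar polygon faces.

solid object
 facet normal -0.795 -0.477 -0.374
  outer loop
   vertex 2.8 2.4 0.0
   vertex 4.0 0.4 0.0
   vertex 0.4 2.8 4.6
  endloop
 endfacet
 facet normal 0.261 0.157 -0.953
  outer loop
   vertex 2.8 2.4 0.0
   vertex 4.4 4.6 0.8
   vertex 4.0 0.4 0.0
  endloop
 endfacet
 facet normal -0.801 -0.465 -0.377
  outer loop
   vertex 1.4 4.0 1.0
   vertex 2.8 2.4 0.0
   vertex 0.4 2.8 4.6
  endloop
 endfacet
 facet normal -0.145 0.430 -0.891
  outer loop
   vertex 1.4 4.0 1.0
   vertex 4.4 4.6 0.8
   vertex 2.8 2.4 0.0
  endloop
 endfacet
 facet normal 0.918 -0.157 0.365
  outer loop
   vertex 3.0 3.4 3.8
   vertex 4.0 0.4 0.0
   vertex 4.4 4.6 0.8
  endloop
 endfacet
 facet normal -0.267 0.934 0.237
  outer loop
   vertex 4.2 4.8 1.0
   vertex 1.4 4.0 1.0
   vertex 0.4 2.8 4.6
  endloop
 endfacet
 facet normal -0.173 0.605 -0.777
  outer loop
   vertex 4.2 4.8 1.0
   vertex 4.4 4.6 0.8
   vertex 1.4 4.0 1.0
  endloop
 endfacet
 facet normal -0.080 0.905 0.418
  outer loop
   vertex 4.2 4.8 1.0
   vertex 0.4 2.8 4.6
   vertex 3.0 3.4 3.8
  endloop
 endfacet
 facet normal 0.809 0.308 0.501
  outer loop
   vertex 4.2 4.8 1.0
   vertex 3.0 3.4 3.8
   vertex 4.4 4.6 0.8
  endloop
 endfacet
 facet normal -0.767 -0.563 -0.307
  outer loop
   vertex 2.6 1.0 2.4
   vertex 0.4 2.8 4.6
   vertex 4.0 0.4 0.0
  endloop
 endfacet
 facet normal 0.776 -0.380 0.504
  outer loop
   vertex 2.8 1.4 2.6
   vertex 4.0 0.4 0.0
   vertex 3.0 3.4 3.8
  endloop
 endfacet
 facet normal 0.636 -0.575 0.515
  outer loop
   vertex 2.8 1.4 2.6
   vertex 2.6 1.0 2.4
   vertex 4.0 0.4 0.0
  endloop
 endfacet
 facet normal 0.358 -0.506 0.784
  outer loop
   vertex 2.8 1.4 2.6
   vertex 3.0 3.4 3.8
   vertex 0.4 2.8 4.6
  endloop
 endfacet
 facet normal 0.324 -0.548 0.772
  outer loop
   vertex 2.8 1.4 2.6
   vertex 0.4 2.8 4.6
   vertex 2.6 1.0 2.4
  endloop
 endfacet
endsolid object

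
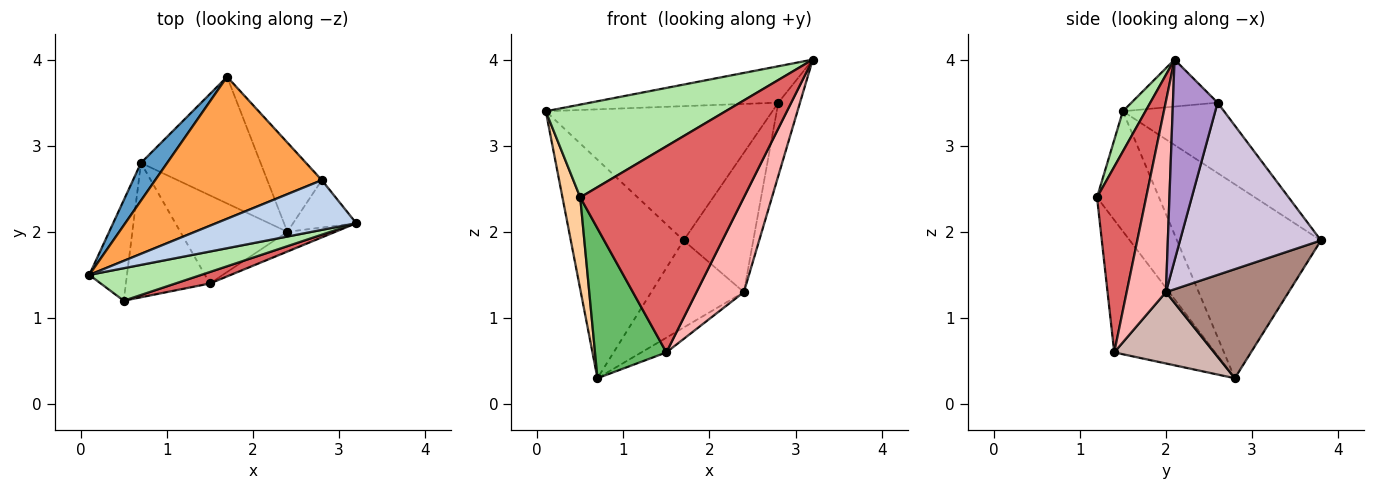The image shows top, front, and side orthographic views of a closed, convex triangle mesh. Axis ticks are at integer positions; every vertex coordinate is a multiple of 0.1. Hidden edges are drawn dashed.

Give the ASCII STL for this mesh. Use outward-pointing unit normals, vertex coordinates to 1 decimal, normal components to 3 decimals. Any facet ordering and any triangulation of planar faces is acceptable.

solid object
 facet normal -0.783 0.613 0.106
  outer loop
   vertex 0.7 2.8 0.3
   vertex 0.1 1.5 3.4
   vertex 1.7 3.8 1.9
  endloop
 endfacet
 facet normal -0.261 0.570 0.779
  outer loop
   vertex 2.8 2.6 3.5
   vertex 0.1 1.5 3.4
   vertex 3.2 2.1 4.0
  endloop
 endfacet
 facet normal -0.293 0.657 0.694
  outer loop
   vertex 2.8 2.6 3.5
   vertex 1.7 3.8 1.9
   vertex 0.1 1.5 3.4
  endloop
 endfacet
 facet normal -0.920 -0.264 -0.289
  outer loop
   vertex 0.5 1.2 2.4
   vertex 0.1 1.5 3.4
   vertex 0.7 2.8 0.3
  endloop
 endfacet
 facet normal -0.725 -0.513 -0.460
  outer loop
   vertex 0.5 1.2 2.4
   vertex 0.7 2.8 0.3
   vertex 1.5 1.4 0.6
  endloop
 endfacet
 facet normal 0.118 -0.937 0.328
  outer loop
   vertex 0.5 1.2 2.4
   vertex 3.2 2.1 4.0
   vertex 0.1 1.5 3.4
  endloop
 endfacet
 facet normal 0.287 -0.956 0.053
  outer loop
   vertex 0.5 1.2 2.4
   vertex 1.5 1.4 0.6
   vertex 3.2 2.1 4.0
  endloop
 endfacet
 facet normal 0.630 -0.760 -0.159
  outer loop
   vertex 2.4 2.0 1.3
   vertex 3.2 2.1 4.0
   vertex 1.5 1.4 0.6
  endloop
 endfacet
 facet normal 0.866 0.420 -0.272
  outer loop
   vertex 2.4 2.0 1.3
   vertex 2.8 2.6 3.5
   vertex 3.2 2.1 4.0
  endloop
 endfacet
 facet normal 0.862 0.426 -0.273
  outer loop
   vertex 2.4 2.0 1.3
   vertex 1.7 3.8 1.9
   vertex 2.8 2.6 3.5
  endloop
 endfacet
 facet normal 0.601 0.453 -0.659
  outer loop
   vertex 2.4 2.0 1.3
   vertex 0.7 2.8 0.3
   vertex 1.7 3.8 1.9
  endloop
 endfacet
 facet normal 0.549 0.137 -0.824
  outer loop
   vertex 2.4 2.0 1.3
   vertex 1.5 1.4 0.6
   vertex 0.7 2.8 0.3
  endloop
 endfacet
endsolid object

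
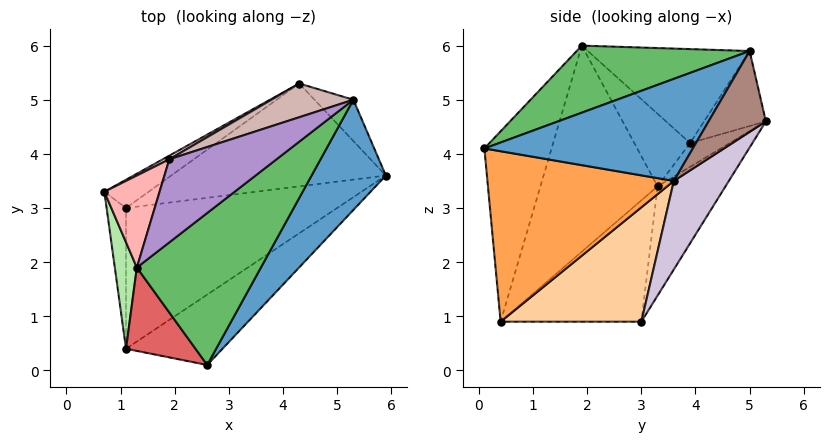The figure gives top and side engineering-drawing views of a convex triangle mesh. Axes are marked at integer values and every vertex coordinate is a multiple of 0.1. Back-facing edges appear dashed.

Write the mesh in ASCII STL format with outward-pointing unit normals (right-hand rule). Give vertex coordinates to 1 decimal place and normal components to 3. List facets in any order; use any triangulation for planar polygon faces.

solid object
 facet normal 0.674 -0.552 0.491
  outer loop
   vertex 5.3 5.0 5.9
   vertex 2.6 0.1 4.1
   vertex 5.9 3.6 3.5
  endloop
 endfacet
 facet normal -0.987 0.000 -0.158
  outer loop
   vertex 1.1 0.4 0.9
   vertex 0.7 3.3 3.4
   vertex 1.1 3.0 0.9
  endloop
 endfacet
 facet normal 0.645 -0.671 -0.365
  outer loop
   vertex 1.1 0.4 0.9
   vertex 5.9 3.6 3.5
   vertex 2.6 0.1 4.1
  endloop
 endfacet
 facet normal 0.476 0.000 -0.879
  outer loop
   vertex 1.1 0.4 0.9
   vertex 1.1 3.0 0.9
   vertex 5.9 3.6 3.5
  endloop
 endfacet
 facet normal 0.410 -0.505 0.759
  outer loop
   vertex 1.3 1.9 6.0
   vertex 2.6 0.1 4.1
   vertex 5.3 5.0 5.9
  endloop
 endfacet
 facet normal -0.969 -0.223 0.104
  outer loop
   vertex 1.3 1.9 6.0
   vertex 0.7 3.3 3.4
   vertex 1.1 0.4 0.9
  endloop
 endfacet
 facet normal -0.651 -0.721 0.238
  outer loop
   vertex 1.3 1.9 6.0
   vertex 1.1 0.4 0.9
   vertex 2.6 0.1 4.1
  endloop
 endfacet
 facet normal -0.626 0.617 0.477
  outer loop
   vertex 1.9 3.9 4.2
   vertex 0.7 3.3 3.4
   vertex 1.3 1.9 6.0
  endloop
 endfacet
 facet normal -0.496 0.658 0.566
  outer loop
   vertex 1.9 3.9 4.2
   vertex 1.3 1.9 6.0
   vertex 5.3 5.0 5.9
  endloop
 endfacet
 facet normal 0.275 0.691 -0.668
  outer loop
   vertex 4.3 5.3 4.6
   vertex 5.9 3.6 3.5
   vertex 1.1 3.0 0.9
  endloop
 endfacet
 facet normal 0.598 0.748 -0.287
  outer loop
   vertex 4.3 5.3 4.6
   vertex 5.3 5.0 5.9
   vertex 5.9 3.6 3.5
  endloop
 endfacet
 facet normal -0.490 0.687 0.536
  outer loop
   vertex 4.3 5.3 4.6
   vertex 1.9 3.9 4.2
   vertex 5.3 5.0 5.9
  endloop
 endfacet
 facet normal -0.433 0.884 -0.175
  outer loop
   vertex 4.3 5.3 4.6
   vertex 1.1 3.0 0.9
   vertex 0.7 3.3 3.4
  endloop
 endfacet
 facet normal -0.516 0.845 0.141
  outer loop
   vertex 4.3 5.3 4.6
   vertex 0.7 3.3 3.4
   vertex 1.9 3.9 4.2
  endloop
 endfacet
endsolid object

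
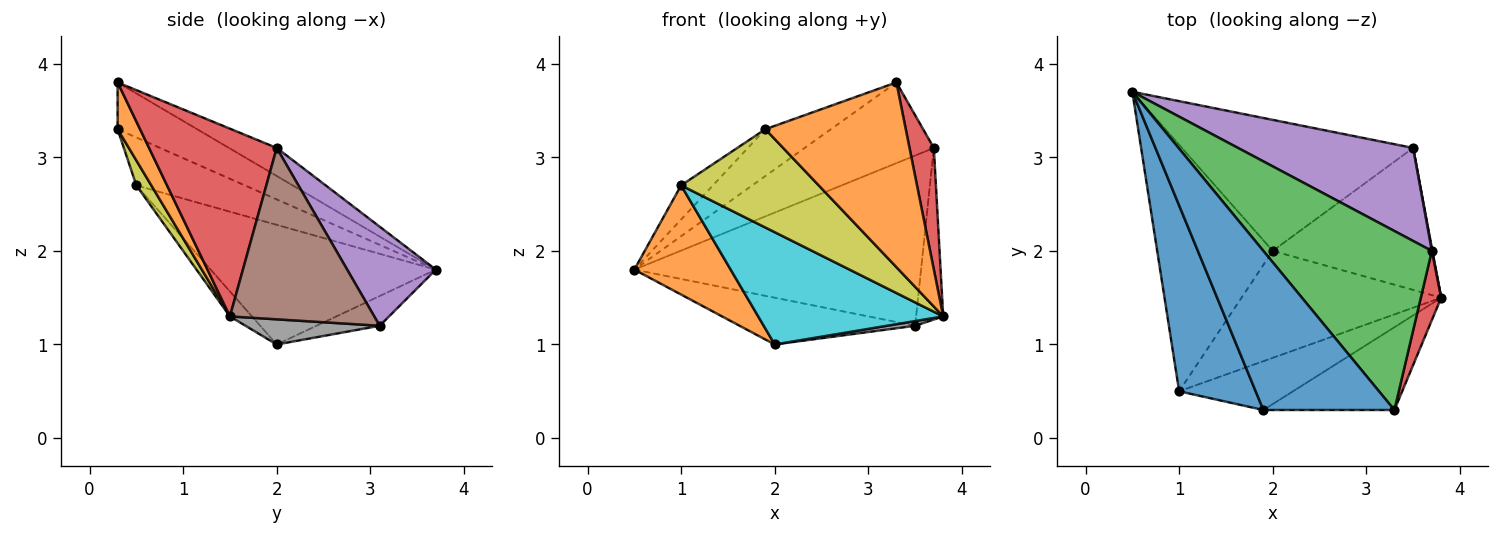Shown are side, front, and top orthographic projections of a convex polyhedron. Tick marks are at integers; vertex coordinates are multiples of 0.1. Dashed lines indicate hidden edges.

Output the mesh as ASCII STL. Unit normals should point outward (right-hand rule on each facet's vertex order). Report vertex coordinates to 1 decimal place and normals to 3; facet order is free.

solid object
 facet normal -0.324 0.267 0.908
  outer loop
   vertex 3.3 0.3 3.8
   vertex 0.5 3.7 1.8
   vertex 1.9 0.3 3.3
  endloop
 endfacet
 facet normal 0.144 -0.903 -0.405
  outer loop
   vertex 3.3 0.3 3.8
   vertex 1.9 0.3 3.3
   vertex 3.8 1.5 1.3
  endloop
 endfacet
 facet normal -0.150 0.406 0.901
  outer loop
   vertex 3.7 2.0 3.1
   vertex 0.5 3.7 1.8
   vertex 3.3 0.3 3.8
  endloop
 endfacet
 facet normal 0.977 -0.186 0.106
  outer loop
   vertex 3.7 2.0 3.1
   vertex 3.3 0.3 3.8
   vertex 3.8 1.5 1.3
  endloop
 endfacet
 facet normal 0.262 0.847 0.463
  outer loop
   vertex 3.5 3.1 1.2
   vertex 0.5 3.7 1.8
   vertex 3.7 2.0 3.1
  endloop
 endfacet
 facet normal 0.983 0.184 0.003
  outer loop
   vertex 3.5 3.1 1.2
   vertex 3.7 2.0 3.1
   vertex 3.8 1.5 1.3
  endloop
 endfacet
 facet normal -0.120 0.334 -0.935
  outer loop
   vertex 3.5 3.1 1.2
   vertex 2.0 2.0 1.0
   vertex 0.5 3.7 1.8
  endloop
 endfacet
 facet normal 0.156 -0.033 -0.987
  outer loop
   vertex 3.5 3.1 1.2
   vertex 3.8 1.5 1.3
   vertex 2.0 2.0 1.0
  endloop
 endfacet
 facet normal 0.097 -0.891 -0.443
  outer loop
   vertex 1.0 0.5 2.7
   vertex 3.8 1.5 1.3
   vertex 1.9 0.3 3.3
  endloop
 endfacet
 facet normal -0.086 -0.721 -0.687
  outer loop
   vertex 1.0 0.5 2.7
   vertex 2.0 2.0 1.0
   vertex 3.8 1.5 1.3
  endloop
 endfacet
 facet normal -0.524 0.154 0.838
  outer loop
   vertex 1.0 0.5 2.7
   vertex 1.9 0.3 3.3
   vertex 0.5 3.7 1.8
  endloop
 endfacet
 facet normal -0.687 -0.294 -0.664
  outer loop
   vertex 1.0 0.5 2.7
   vertex 0.5 3.7 1.8
   vertex 2.0 2.0 1.0
  endloop
 endfacet
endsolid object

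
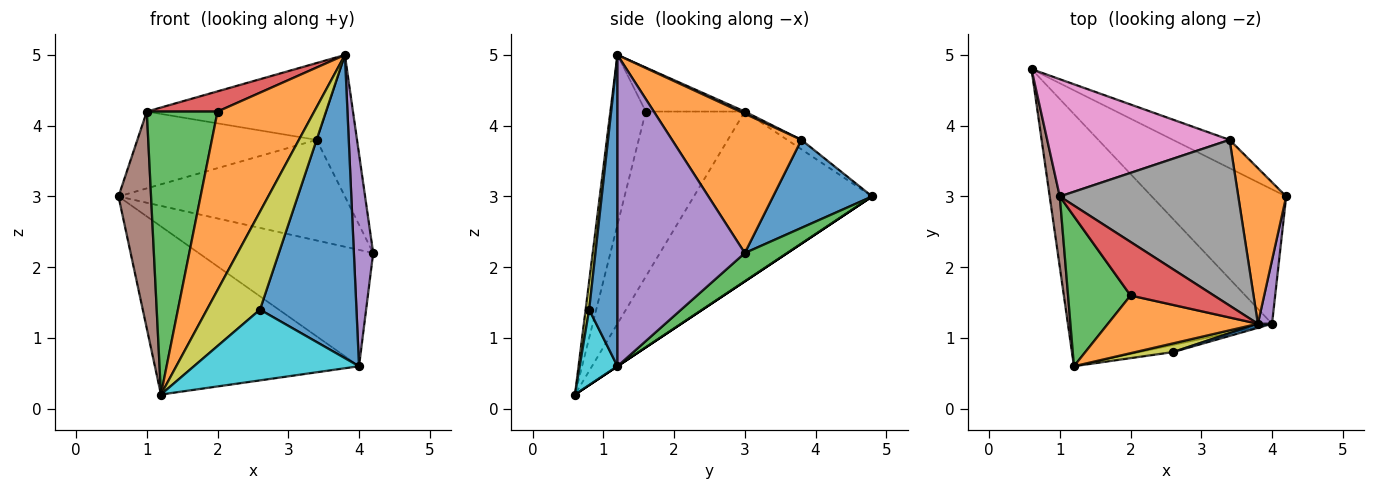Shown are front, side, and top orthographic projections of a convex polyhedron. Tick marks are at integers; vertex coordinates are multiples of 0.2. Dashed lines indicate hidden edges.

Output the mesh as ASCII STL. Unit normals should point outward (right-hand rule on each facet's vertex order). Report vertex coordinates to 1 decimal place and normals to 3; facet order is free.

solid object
 facet normal 0.388 0.887 -0.250
  outer loop
   vertex 3.4 3.8 3.8
   vertex 4.2 3.0 2.2
   vertex 0.6 4.8 3.0
  endloop
 endfacet
 facet normal 0.907 0.283 0.312
  outer loop
   vertex 3.4 3.8 3.8
   vertex 3.8 1.2 5.0
   vertex 4.2 3.0 2.2
  endloop
 endfacet
 facet normal 0.157 0.646 -0.747
  outer loop
   vertex 4.0 1.2 0.6
   vertex 0.6 4.8 3.0
   vertex 4.2 3.0 2.2
  endloop
 endfacet
 facet normal 0.000 0.555 -0.832
  outer loop
   vertex 4.0 1.2 0.6
   vertex 1.2 0.6 0.2
   vertex 0.6 4.8 3.0
  endloop
 endfacet
 facet normal 0.988 -0.150 0.045
  outer loop
   vertex 4.0 1.2 0.6
   vertex 4.2 3.0 2.2
   vertex 3.8 1.2 5.0
  endloop
 endfacet
 facet normal -0.982 -0.179 0.058
  outer loop
   vertex 1.0 3.0 4.2
   vertex 0.6 4.8 3.0
   vertex 1.2 0.6 0.2
  endloop
 endfacet
 facet normal -0.043 0.548 0.836
  outer loop
   vertex 1.0 3.0 4.2
   vertex 3.4 3.8 3.8
   vertex 0.6 4.8 3.0
  endloop
 endfacet
 facet normal 0.011 0.420 0.907
  outer loop
   vertex 1.0 3.0 4.2
   vertex 3.8 1.2 5.0
   vertex 3.4 3.8 3.8
  endloop
 endfacet
 facet normal 0.066 -0.994 0.088
  outer loop
   vertex 2.6 0.8 1.4
   vertex 3.8 1.2 5.0
   vertex 1.2 0.6 0.2
  endloop
 endfacet
 facet normal 0.222 -0.970 -0.097
  outer loop
   vertex 2.6 0.8 1.4
   vertex 1.2 0.6 0.2
   vertex 4.0 1.2 0.6
  endloop
 endfacet
 facet normal 0.281 -0.959 0.013
  outer loop
   vertex 2.6 0.8 1.4
   vertex 4.0 1.2 0.6
   vertex 3.8 1.2 5.0
  endloop
 endfacet
 facet normal -0.329 -0.899 0.290
  outer loop
   vertex 2.0 1.6 4.2
   vertex 1.2 0.6 0.2
   vertex 3.8 1.2 5.0
  endloop
 endfacet
 facet normal -0.778 -0.555 0.294
  outer loop
   vertex 2.0 1.6 4.2
   vertex 1.0 3.0 4.2
   vertex 1.2 0.6 0.2
  endloop
 endfacet
 facet normal -0.443 -0.317 0.839
  outer loop
   vertex 2.0 1.6 4.2
   vertex 3.8 1.2 5.0
   vertex 1.0 3.0 4.2
  endloop
 endfacet
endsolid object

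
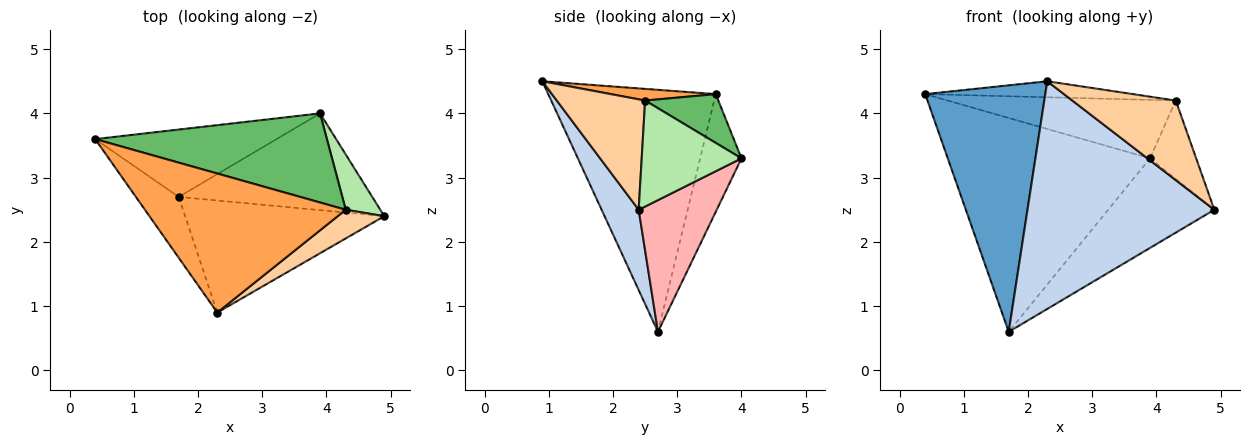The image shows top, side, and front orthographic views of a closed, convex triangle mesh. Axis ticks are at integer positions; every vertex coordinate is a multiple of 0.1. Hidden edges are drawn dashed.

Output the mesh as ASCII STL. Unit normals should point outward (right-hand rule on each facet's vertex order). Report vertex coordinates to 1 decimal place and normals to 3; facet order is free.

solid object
 facet normal -0.804 -0.577 -0.142
  outer loop
   vertex 1.7 2.7 0.6
   vertex 2.3 0.9 4.5
   vertex 0.4 3.6 4.3
  endloop
 endfacet
 facet normal 0.175 -0.883 -0.435
  outer loop
   vertex 1.7 2.7 0.6
   vertex 4.9 2.4 2.5
   vertex 2.3 0.9 4.5
  endloop
 endfacet
 facet normal 0.058 0.114 0.992
  outer loop
   vertex 4.3 2.5 4.2
   vertex 0.4 3.6 4.3
   vertex 2.3 0.9 4.5
  endloop
 endfacet
 facet normal 0.626 -0.733 0.264
  outer loop
   vertex 4.3 2.5 4.2
   vertex 2.3 0.9 4.5
   vertex 4.9 2.4 2.5
  endloop
 endfacet
 facet normal 0.174 0.540 0.823
  outer loop
   vertex 3.9 4.0 3.3
   vertex 0.4 3.6 4.3
   vertex 4.3 2.5 4.2
  endloop
 endfacet
 facet normal 0.870 0.402 0.284
  outer loop
   vertex 3.9 4.0 3.3
   vertex 4.3 2.5 4.2
   vertex 4.9 2.4 2.5
  endloop
 endfacet
 facet normal -0.191 0.936 -0.295
  outer loop
   vertex 3.9 4.0 3.3
   vertex 1.7 2.7 0.6
   vertex 0.4 3.6 4.3
  endloop
 endfacet
 facet normal 0.447 0.608 -0.657
  outer loop
   vertex 3.9 4.0 3.3
   vertex 4.9 2.4 2.5
   vertex 1.7 2.7 0.6
  endloop
 endfacet
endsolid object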